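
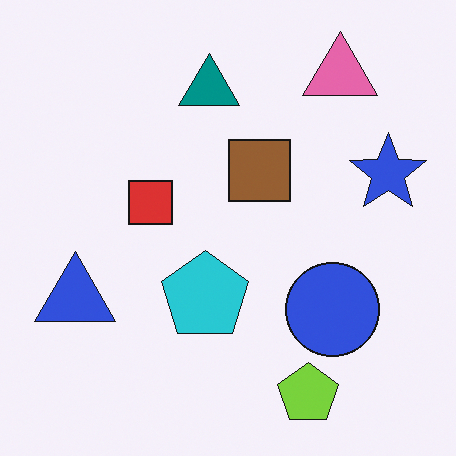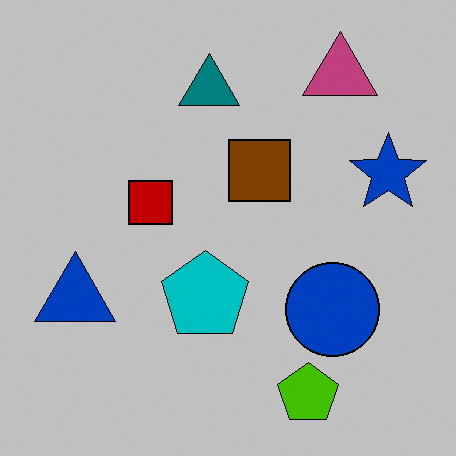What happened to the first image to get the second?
It was heavily posterized to just a handful of flat colors.

Each flat color has snapped to a coarser quantized level — most visibly, the near-white background has dropped to a flat grey.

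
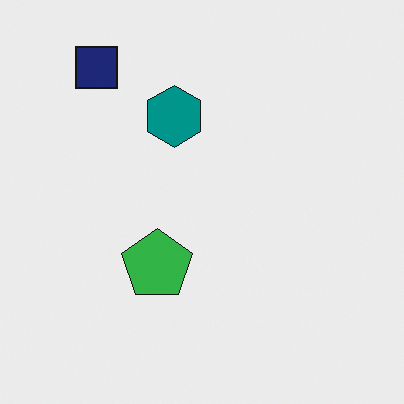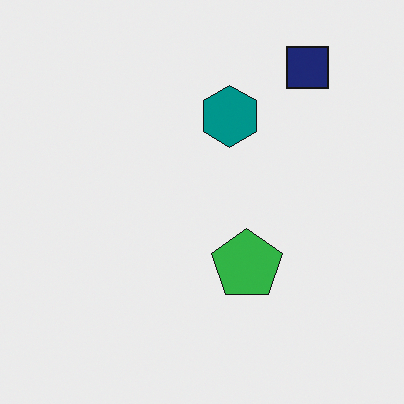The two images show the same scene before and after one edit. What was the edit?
The image was flipped horizontally (left ↔ right).

The navy square is in the top-left of the first image and the top-right of the second — shapes on opposite sides of the vertical midline have swapped in a mirror flip.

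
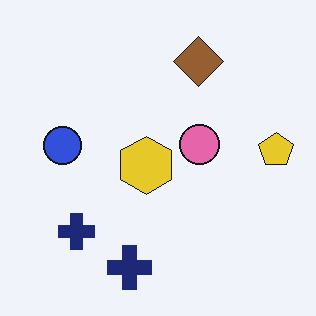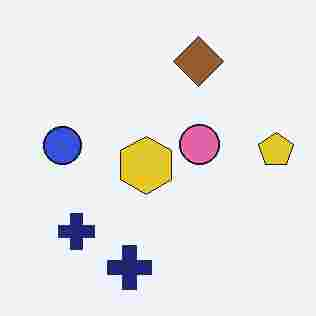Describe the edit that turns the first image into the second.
The second image is the first degraded with heavy JPEG compression.

Blocky 8×8 compression artifacts appear around shape edges and the flat background shows ringing — characteristic JPEG degradation.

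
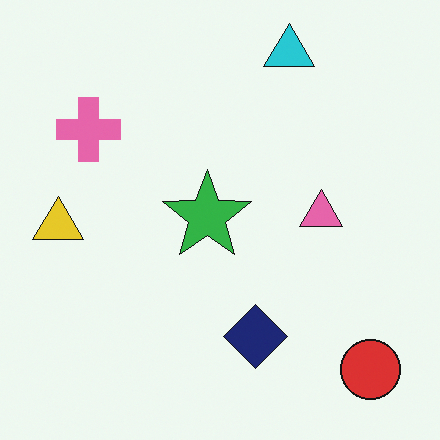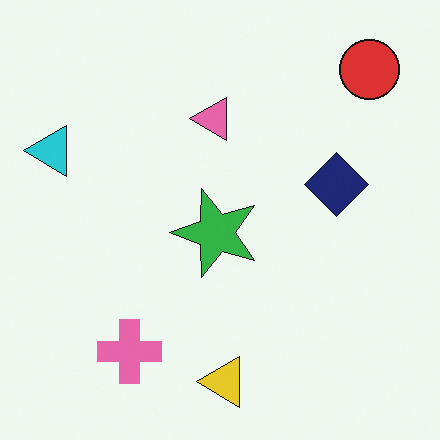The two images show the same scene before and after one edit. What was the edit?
Rotated 90° counter-clockwise.

The red circle sits in the bottom-right of the first image and the top-right of the second — consistent with a whole-image 90° counter-clockwise rotation.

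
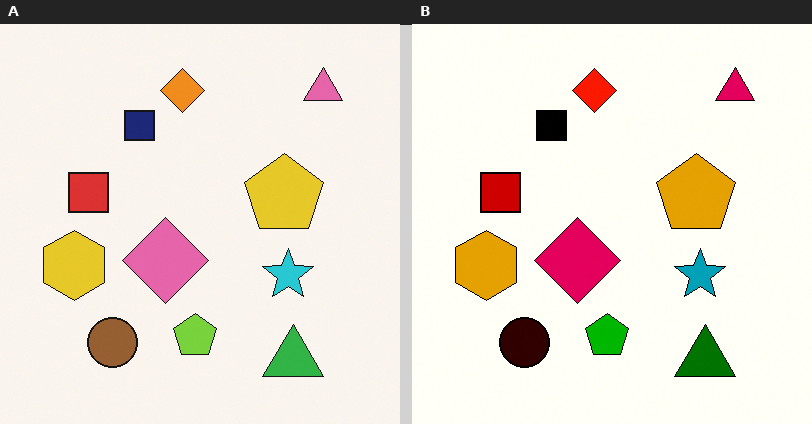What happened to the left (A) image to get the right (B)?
The right (B) image is the left (A) boosted in contrast.

Tones are pushed away from mid-grey across the whole image — a global contrast change.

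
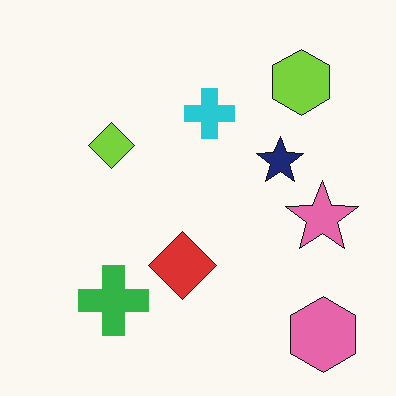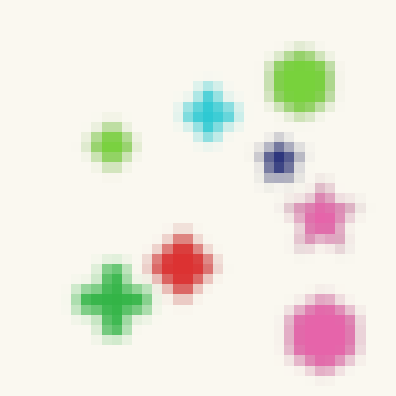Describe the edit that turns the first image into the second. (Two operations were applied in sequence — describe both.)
It was strongly gaussian-blurred, then coarsely pixelated.

Shape edges and outlines are uniformly softened across the whole image. Shapes are reduced to large square blocks; fine edges and outlines are lost — a downscale-then-upscale (mosaic) effect.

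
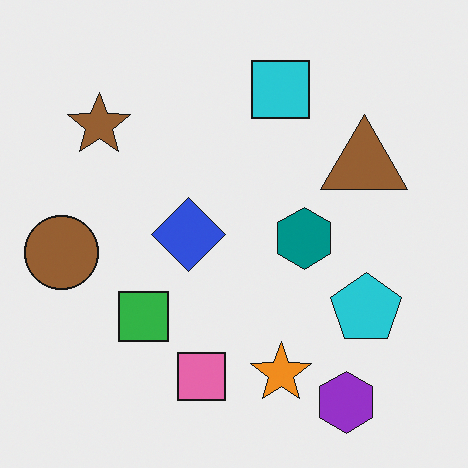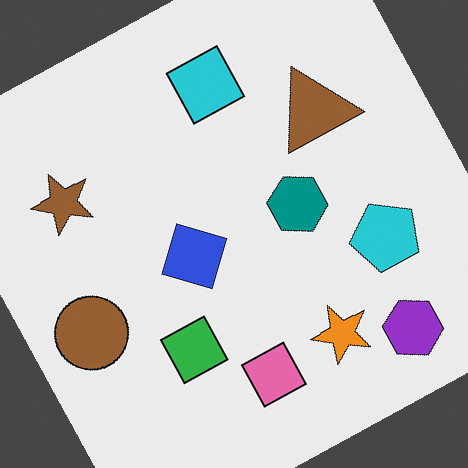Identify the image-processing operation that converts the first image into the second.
Rotated counter-clockwise by a moderate amount.

Every shape is tilted by the same angle and the image corners show triangular fill wedges — a whole-image rotation by a non-right angle.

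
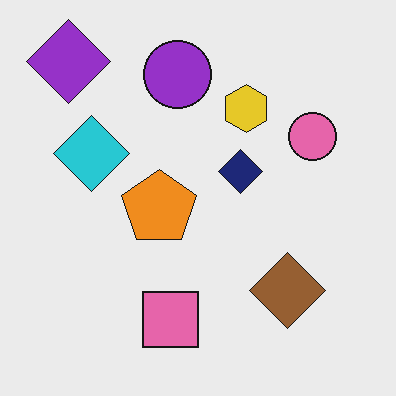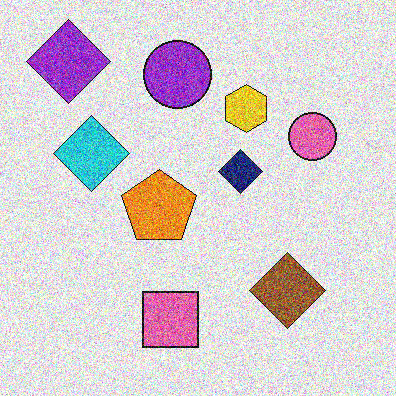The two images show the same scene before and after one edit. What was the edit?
The image was degraded with strong gaussian noise.

Random speckle covers the whole image, including the flat background.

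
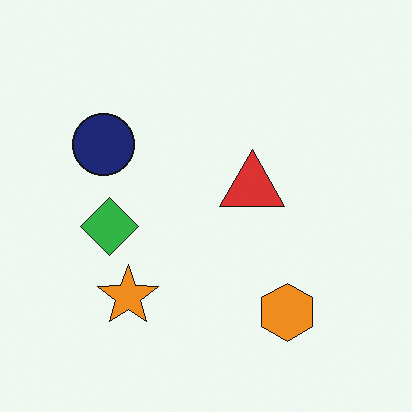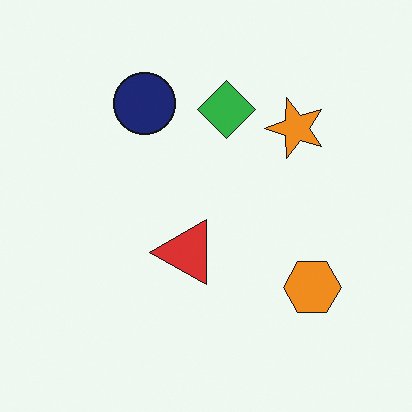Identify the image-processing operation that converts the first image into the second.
The image was transposed (reflected across the top-left ↔ bottom-right diagonal).

Shapes have swapped their row and column positions — what was in the top-right is now in the bottom-left — a diagonal reflection.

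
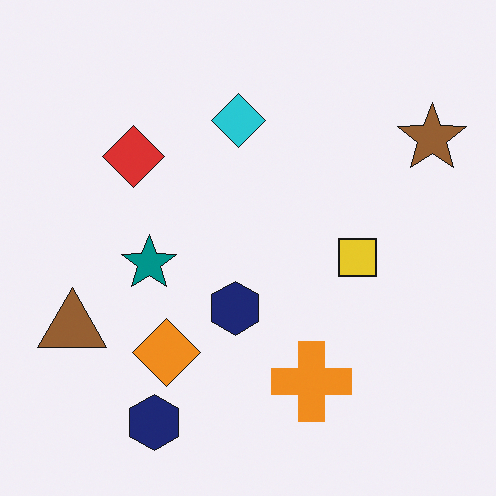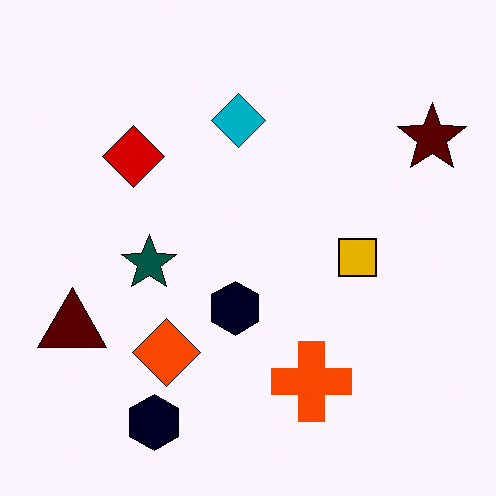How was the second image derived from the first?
Given much higher contrast.

Tones are pushed away from mid-grey across the whole image — a global contrast change.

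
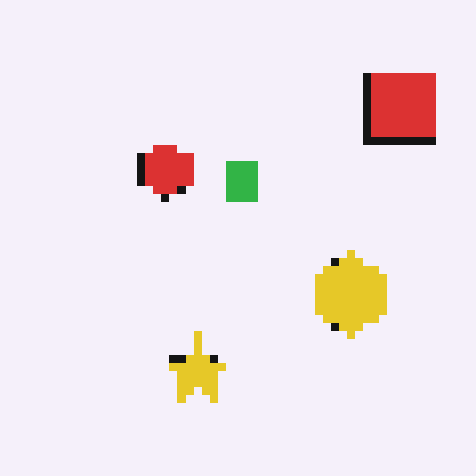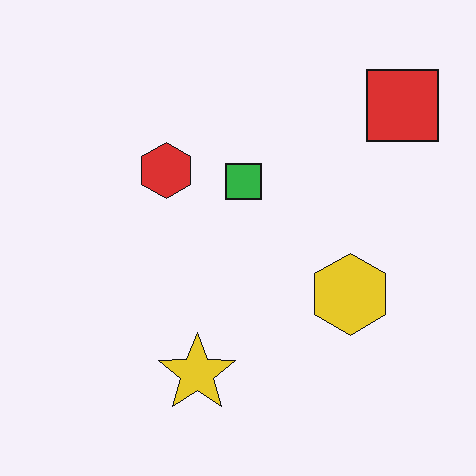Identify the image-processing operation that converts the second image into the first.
This is the original image pixelated into visible square blocks.

Shapes are reduced to large square blocks; fine edges and outlines are lost — a downscale-then-upscale (mosaic) effect.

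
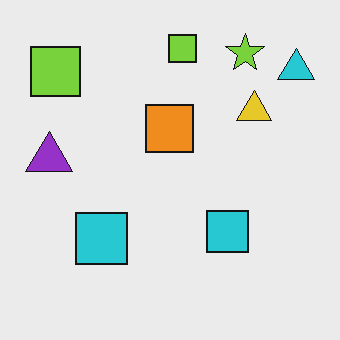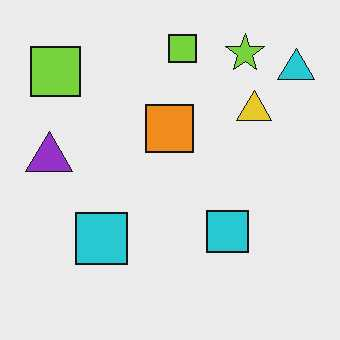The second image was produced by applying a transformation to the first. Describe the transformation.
JPEG-compressed with visible artifacts.

Blocky 8×8 compression artifacts appear around shape edges and the flat background shows ringing — characteristic JPEG degradation.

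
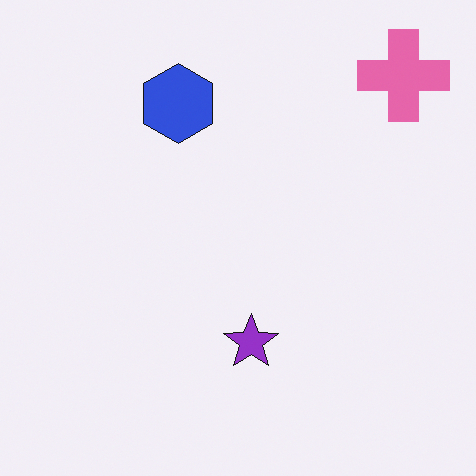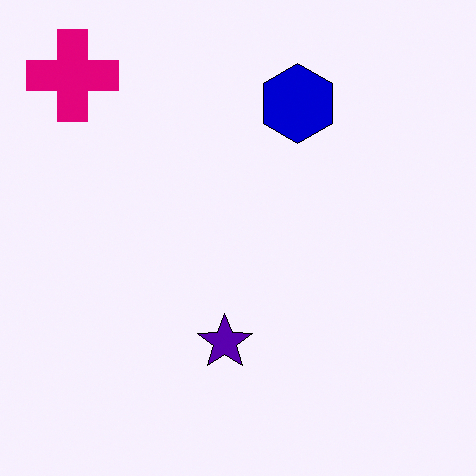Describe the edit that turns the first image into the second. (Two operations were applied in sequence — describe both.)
The second image is the first flipped horizontally (left ↔ right), then boosted in contrast.

The pink cross is in the top-right of the first image and the top-left of the second — shapes on opposite sides of the vertical midline have swapped in a mirror flip. Tones are pushed away from mid-grey across the whole image — a global contrast change.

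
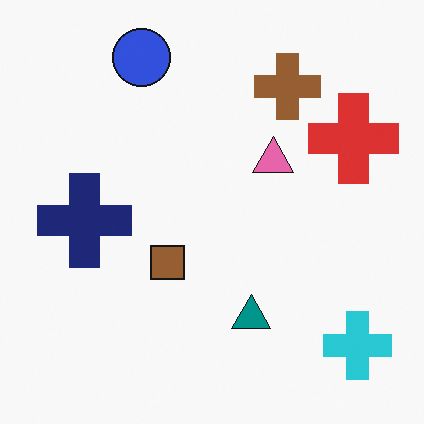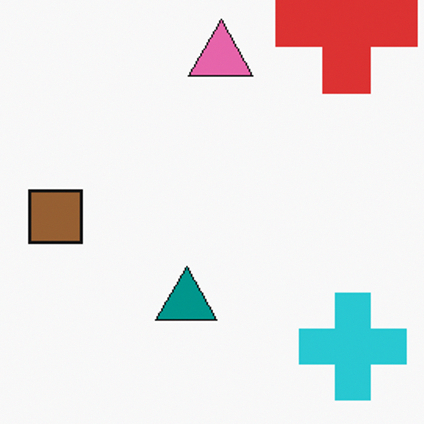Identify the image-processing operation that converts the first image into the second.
Cropped to a modestly smaller region and rescaled.

The visible shapes are larger and the field of view is narrower; shapes near the original edges may be partly or wholly outside the frame — a crop-and-rescale.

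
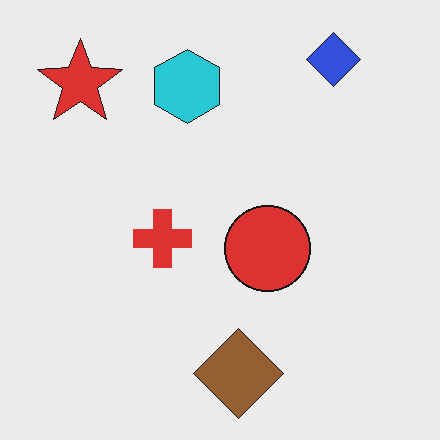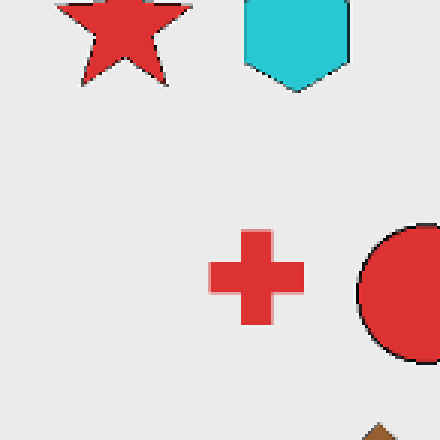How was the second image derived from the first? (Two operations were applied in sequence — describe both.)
The transformation is: cropped slightly and scaled back up, then mildly pixelated.

The visible shapes are larger and the field of view is narrower; shapes near the original edges may be partly or wholly outside the frame — a crop-and-rescale. Shapes are reduced to large square blocks; fine edges and outlines are lost — a downscale-then-upscale (mosaic) effect.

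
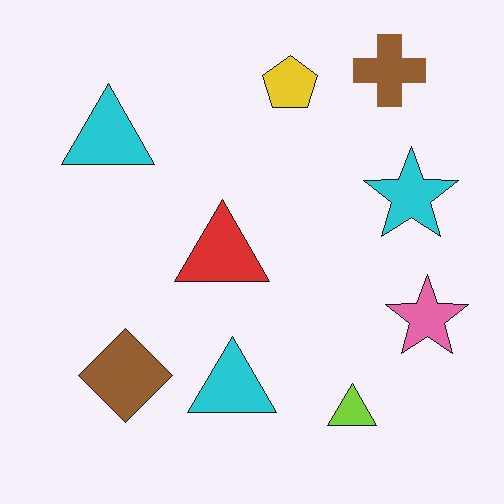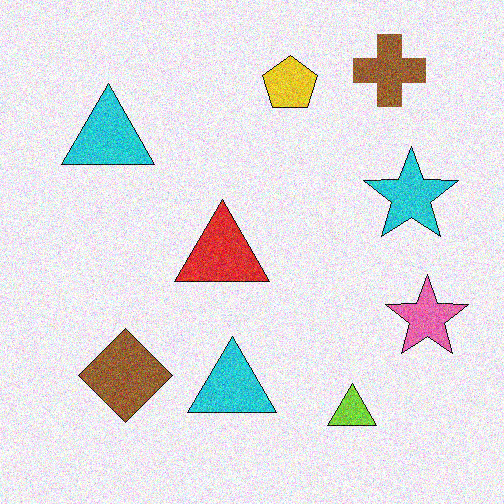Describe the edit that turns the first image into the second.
The transformation is: degraded with visible gaussian noise.

Random speckle covers the whole image, including the flat background.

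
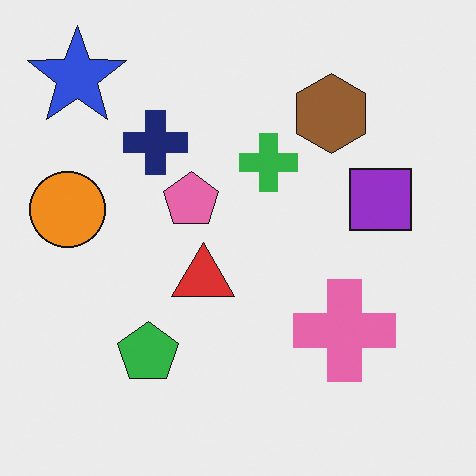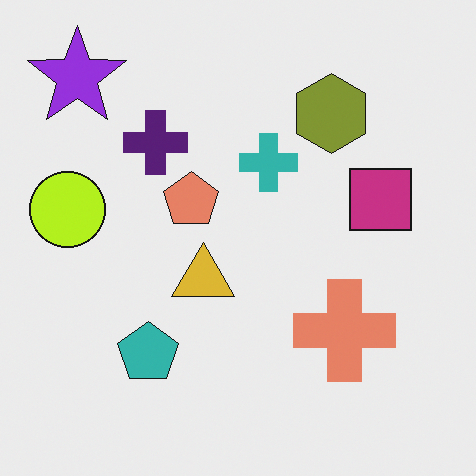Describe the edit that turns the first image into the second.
The image was hue-shifted slightly.

Every shape's color has rotated by the same amount around the hue wheel — a uniform hue shift.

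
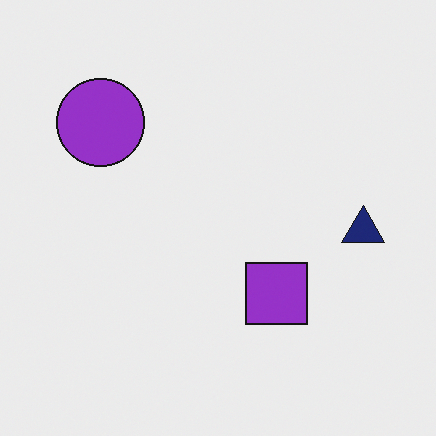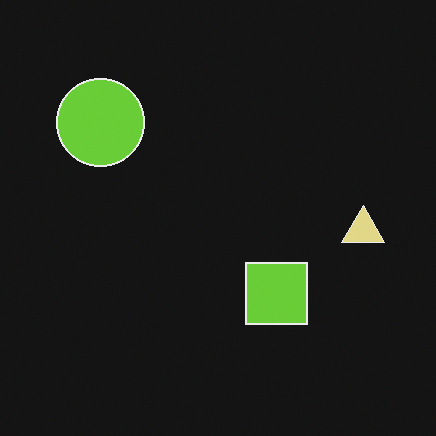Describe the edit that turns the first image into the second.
Color-inverted (negative).

The light background has become dark and every shape's color is its complement — a photographic negative.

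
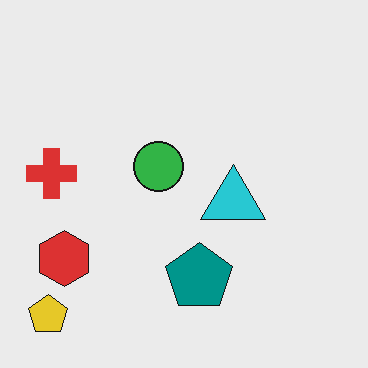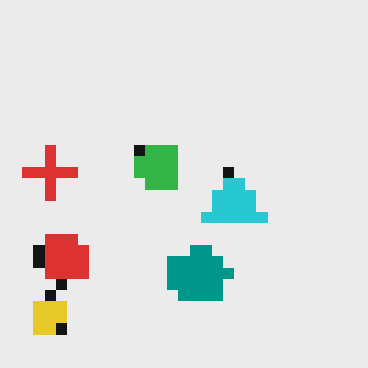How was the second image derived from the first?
The second image is the first coarsely pixelated.

Shapes are reduced to large square blocks; fine edges and outlines are lost — a downscale-then-upscale (mosaic) effect.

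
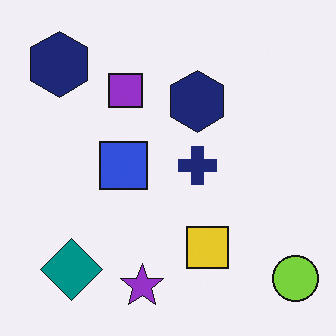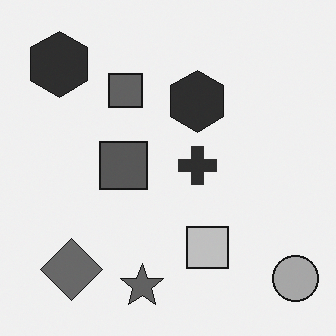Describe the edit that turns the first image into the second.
The image was converted to grayscale.

All color is removed — every shape is now a shade of grey.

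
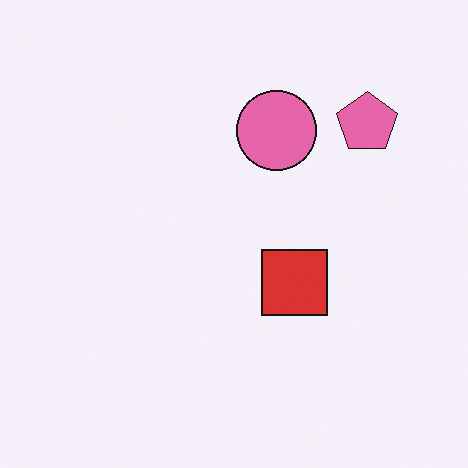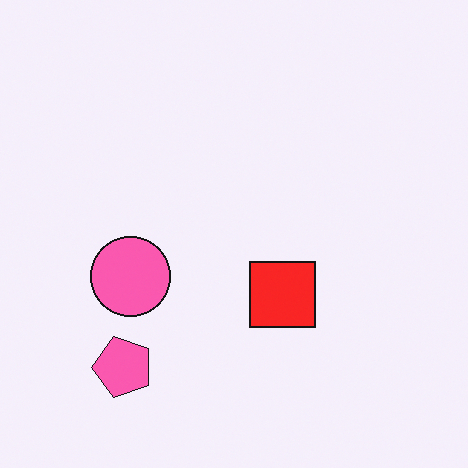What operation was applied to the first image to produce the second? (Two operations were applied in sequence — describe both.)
It was transposed (reflected across the top-left ↔ bottom-right diagonal), then slightly oversaturated.

Shapes have swapped their row and column positions — what was in the top-right is now in the bottom-left — a diagonal reflection. All colors are more vivid — a global saturation change.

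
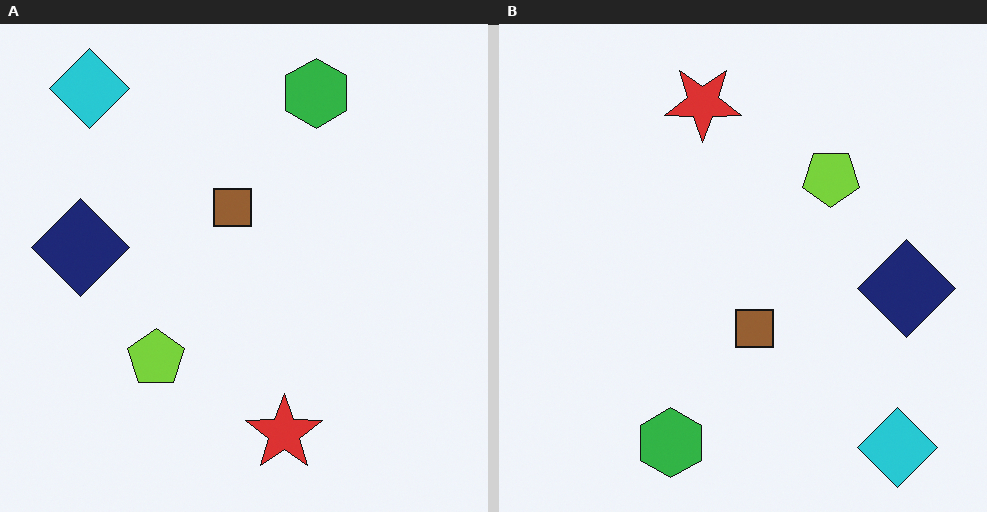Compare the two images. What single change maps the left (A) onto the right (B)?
The transformation is: rotated 180°.

The cyan diamond sits in the top-left of the left (A) image and the bottom-right of the right (B) — consistent with a whole-image 180° rotation.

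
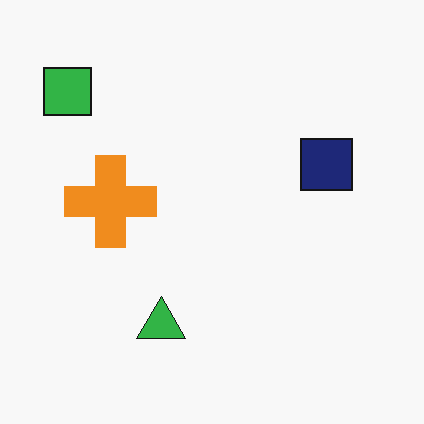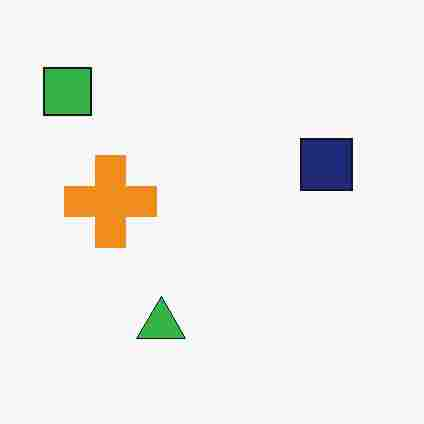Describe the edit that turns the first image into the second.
The second image is the first heavily JPEG-compressed with obvious blocking artifacts.

Blocky 8×8 compression artifacts appear around shape edges and the flat background shows ringing — characteristic JPEG degradation.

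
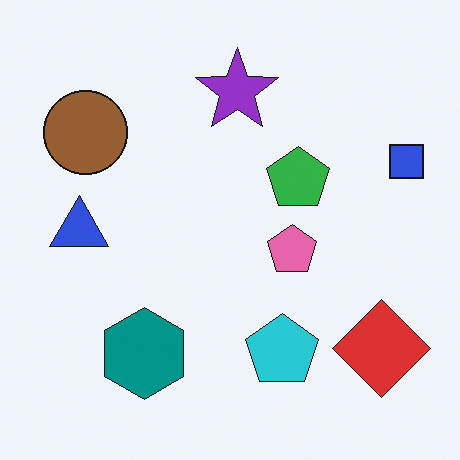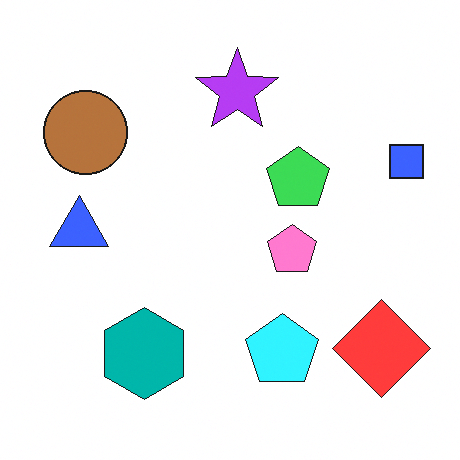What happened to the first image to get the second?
This is the original image brightened a little.

Every pixel — background and shapes alike — is uniformly brightened.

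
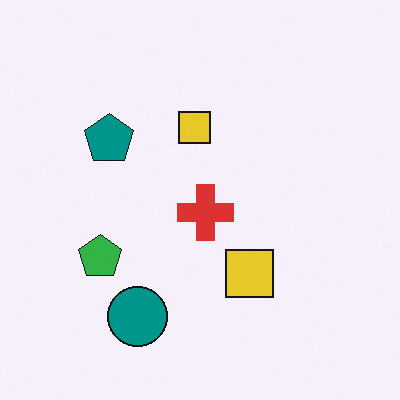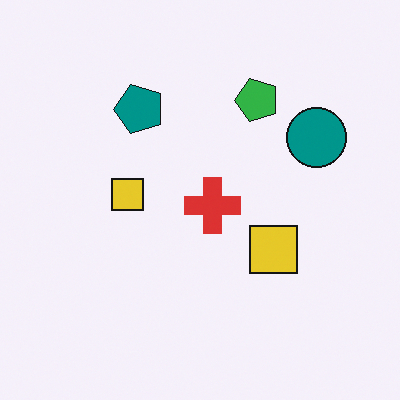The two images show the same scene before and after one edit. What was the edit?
Transposed (reflected across the top-left ↔ bottom-right diagonal).

Shapes have swapped their row and column positions — what was in the top-right is now in the bottom-left — a diagonal reflection.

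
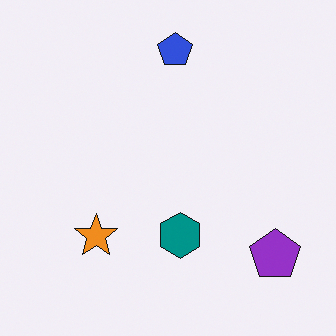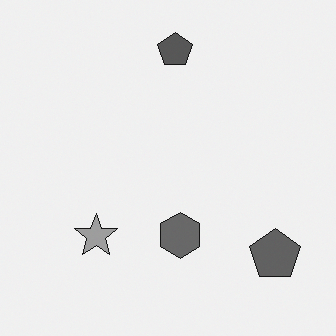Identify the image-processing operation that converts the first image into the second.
The image was converted to grayscale.

All color is removed — every shape is now a shade of grey.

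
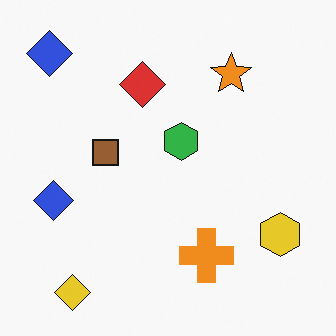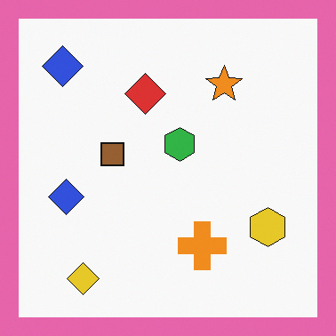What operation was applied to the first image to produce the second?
The transformation is: framed with a pink border.

A solid pink frame runs around the edge of the second image, with the content slightly shrunk inside it.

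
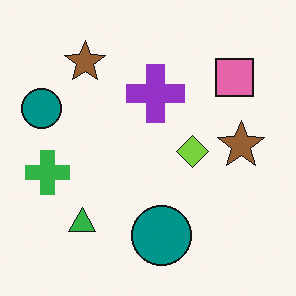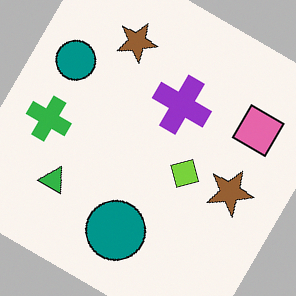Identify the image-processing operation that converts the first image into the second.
Rotated clockwise by a large amount — several tens of degrees.

Every shape is tilted by the same angle and the image corners show triangular fill wedges — a whole-image rotation by a non-right angle.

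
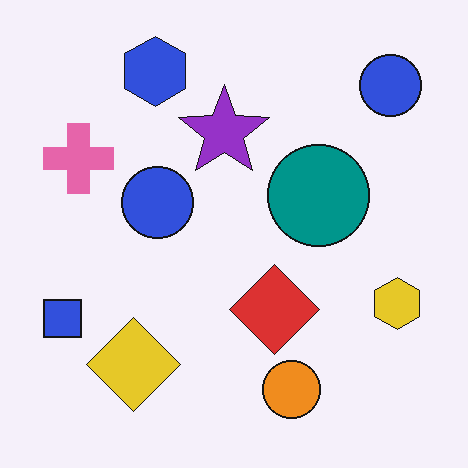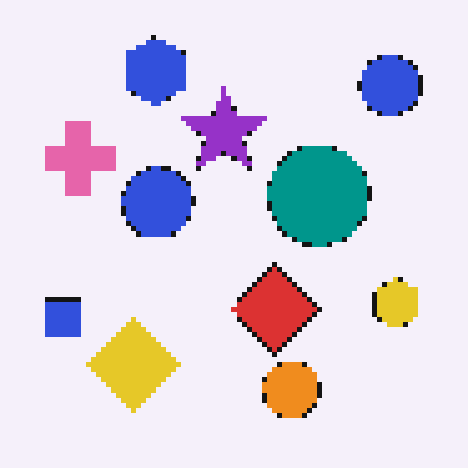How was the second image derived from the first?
The transformation is: lightly pixelated (a mild mosaic effect).

Shapes are reduced to large square blocks; fine edges and outlines are lost — a downscale-then-upscale (mosaic) effect.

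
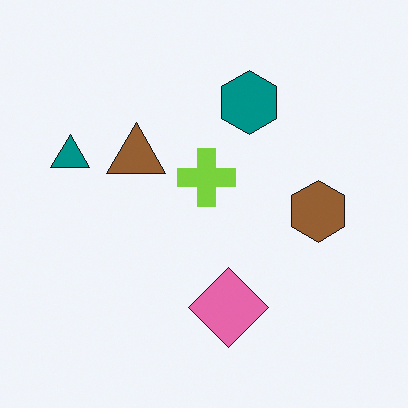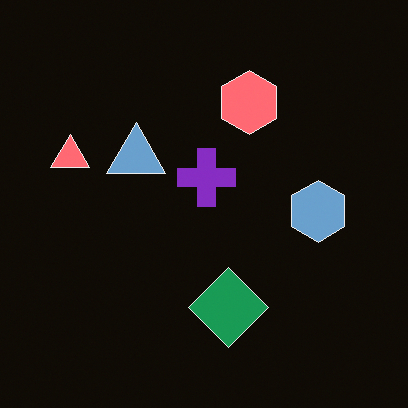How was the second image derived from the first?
The transformation is: color-inverted (negative).

The light background has become dark and every shape's color is its complement — a photographic negative.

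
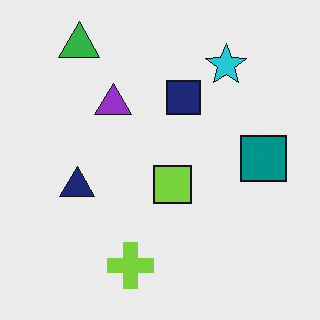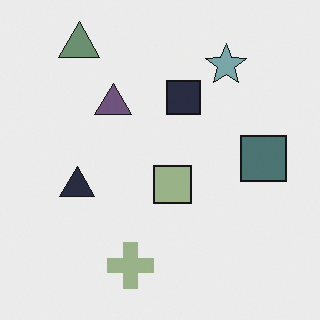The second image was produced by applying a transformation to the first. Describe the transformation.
This is the original image made much more muted (saturation change).

All colors are more muted and greyish — a global saturation change.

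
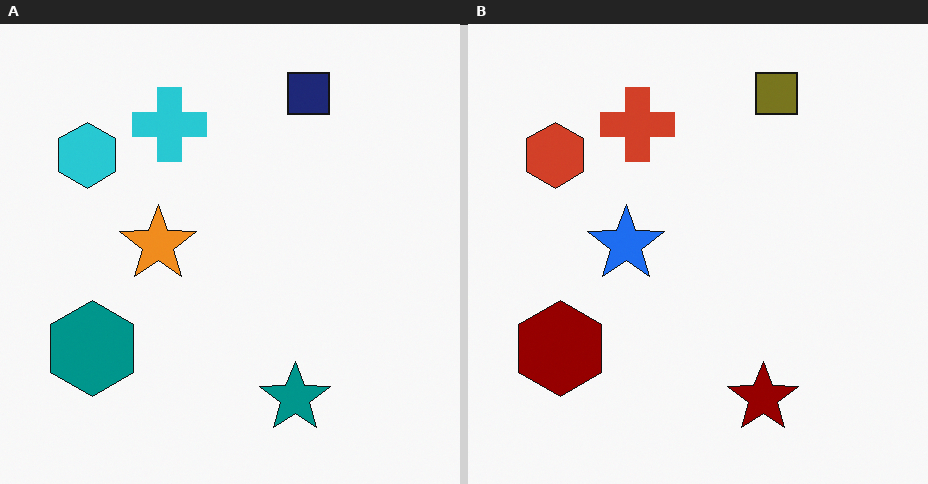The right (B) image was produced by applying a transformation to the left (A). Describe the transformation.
The transformation is: hue-shifted through roughly half the color wheel.

Every shape's color has rotated by the same amount around the hue wheel — a uniform hue shift.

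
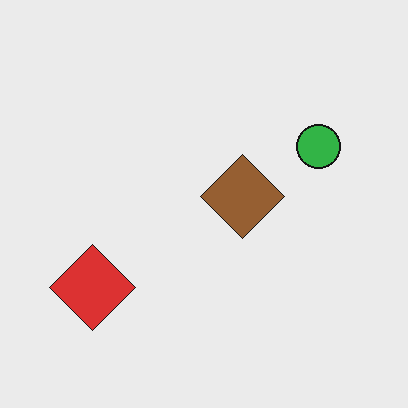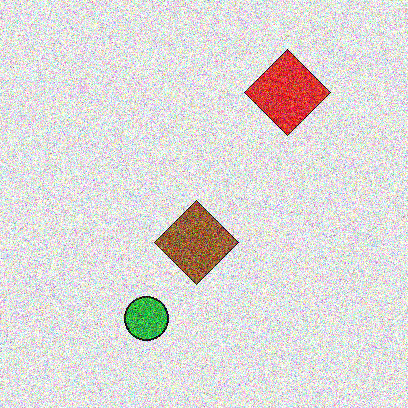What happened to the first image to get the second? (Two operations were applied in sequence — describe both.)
Transposed (reflected across the top-left ↔ bottom-right diagonal), then degraded with strong gaussian noise.

Shapes have swapped their row and column positions — what was in the top-right is now in the bottom-left — a diagonal reflection. Random speckle covers the whole image, including the flat background.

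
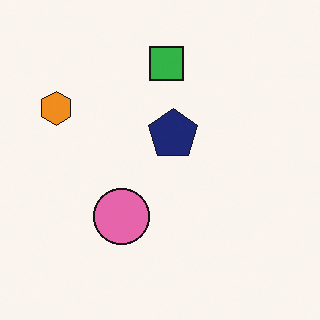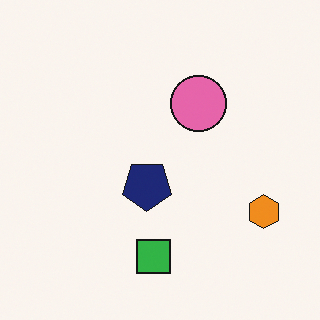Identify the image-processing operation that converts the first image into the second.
The image was rotated 180°.

The orange hexagon sits in the left of the first image and the right of the second — consistent with a whole-image 180° rotation.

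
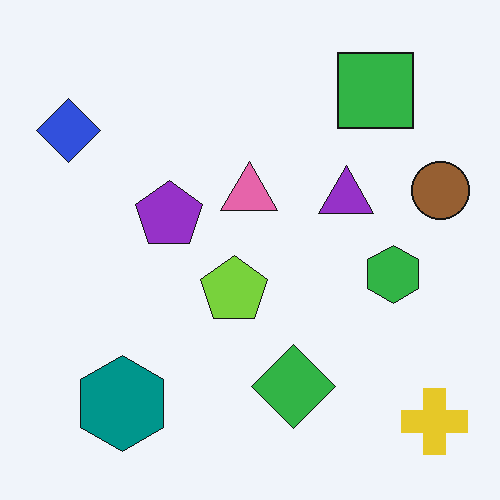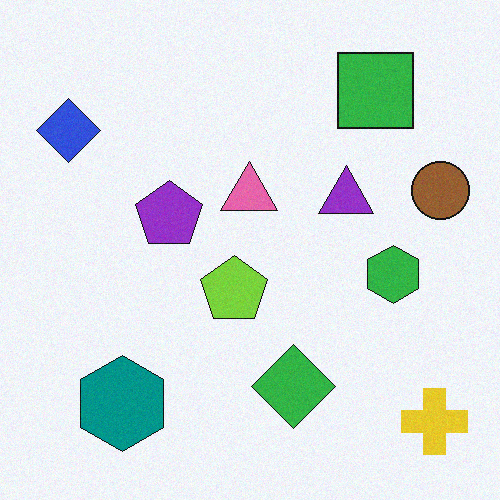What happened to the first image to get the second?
It was degraded with a light layer of grain.

Random speckle covers the whole image, including the flat background.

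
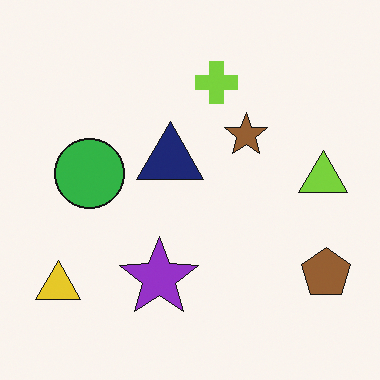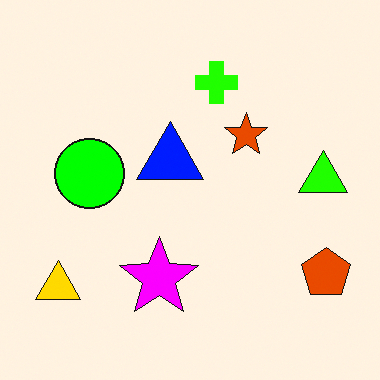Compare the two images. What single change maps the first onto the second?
The transformation is: made much more vivid (saturation change).

All colors are more vivid — a global saturation change.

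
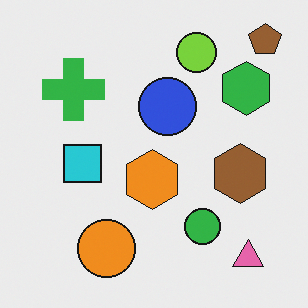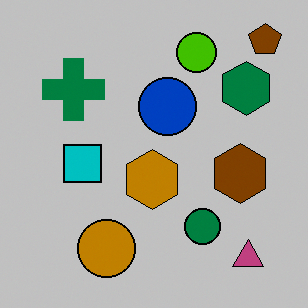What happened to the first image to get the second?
The image was heavily posterized to just a handful of flat colors.

Each flat color has snapped to a coarser quantized level — most visibly, the near-white background has dropped to a flat grey.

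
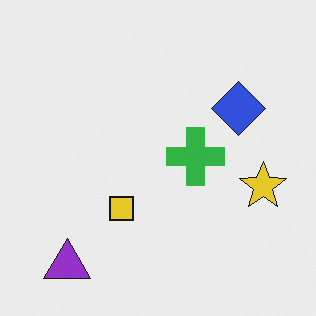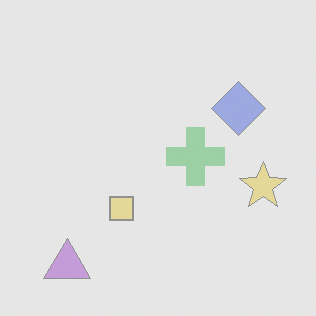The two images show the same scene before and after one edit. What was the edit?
The image was washed out (contrast reduced).

Tones are pushed toward mid-grey across the whole image — a global contrast change.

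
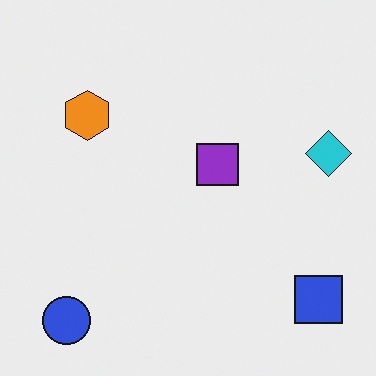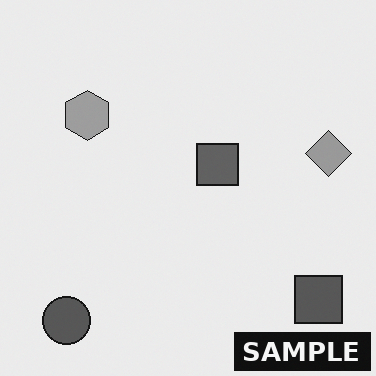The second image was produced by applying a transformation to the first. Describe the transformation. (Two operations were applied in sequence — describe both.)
Converted to grayscale, then watermarked with the text "SAMPLE" in the lower-right corner.

All color is removed — every shape is now a shade of grey. A dark label reading "SAMPLE" appears in the lower-right corner.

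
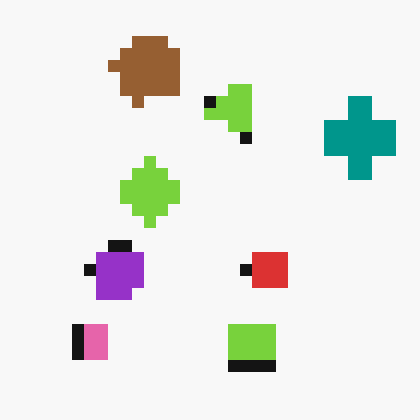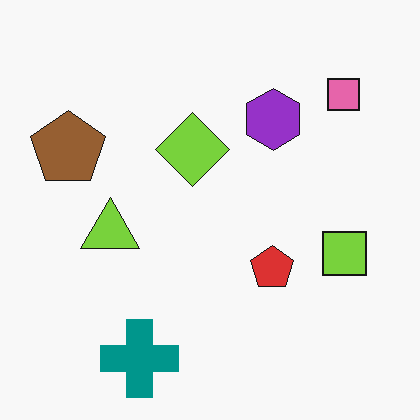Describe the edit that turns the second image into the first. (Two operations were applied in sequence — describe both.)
Transposed (reflected across the top-left ↔ bottom-right diagonal), then heavily pixelated into large blocks.

Shapes have swapped their row and column positions — what was in the top-right is now in the bottom-left — a diagonal reflection. Shapes are reduced to large square blocks; fine edges and outlines are lost — a downscale-then-upscale (mosaic) effect.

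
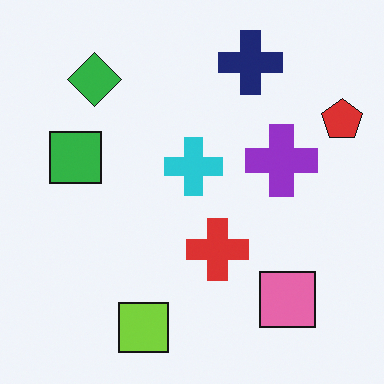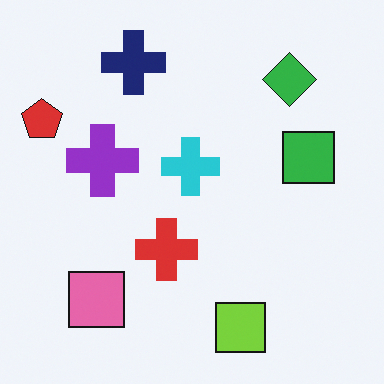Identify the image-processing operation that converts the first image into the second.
The second image is the first flipped horizontally (left ↔ right).

The red pentagon is in the top-right of the first image and the top-left of the second — shapes on opposite sides of the vertical midline have swapped in a mirror flip.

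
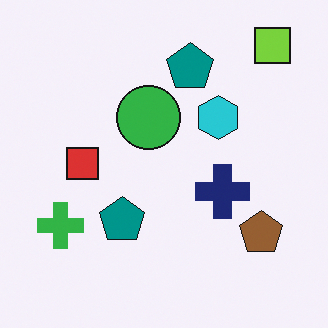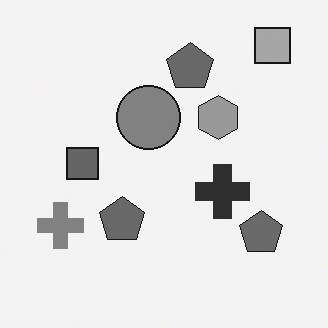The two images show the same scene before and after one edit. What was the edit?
The image was converted to grayscale.

All color is removed — every shape is now a shade of grey.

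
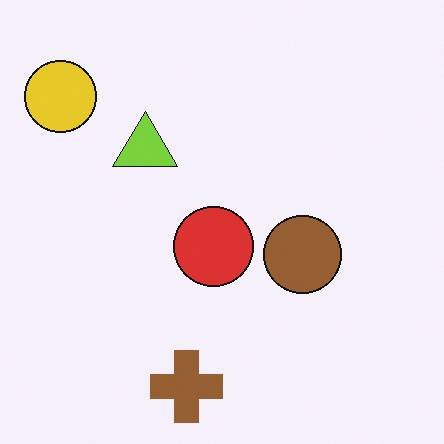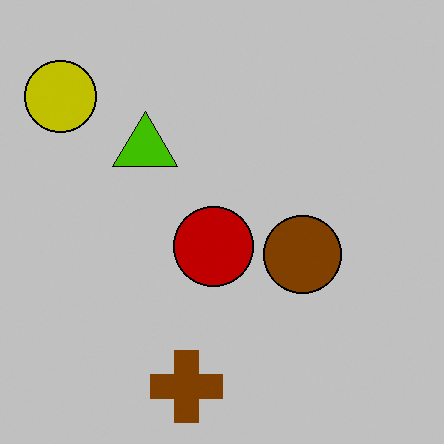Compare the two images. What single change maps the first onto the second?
Heavily posterized to just a handful of flat colors.

Each flat color has snapped to a coarser quantized level — most visibly, the near-white background has dropped to a flat grey.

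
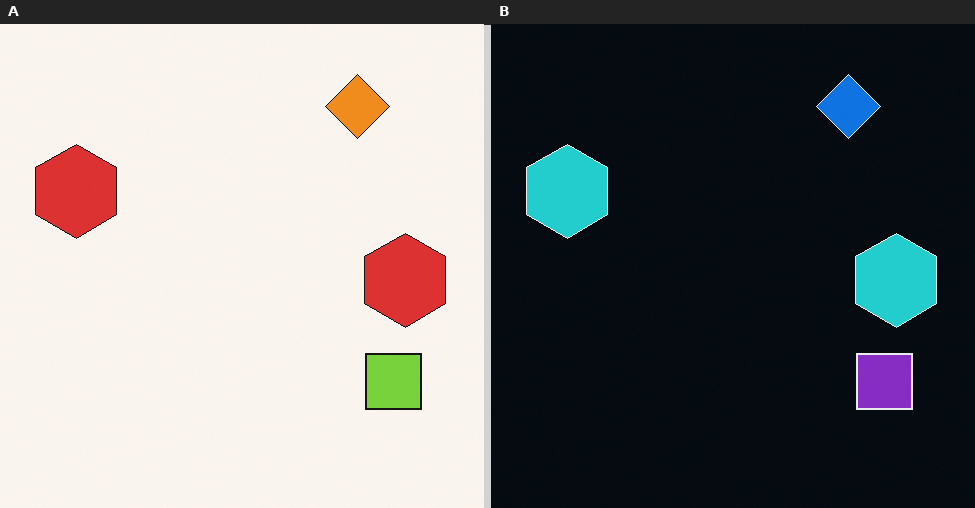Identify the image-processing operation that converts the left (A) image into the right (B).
The right (B) image is the left (A) color-inverted (negative).

The light background has become dark and every shape's color is its complement — a photographic negative.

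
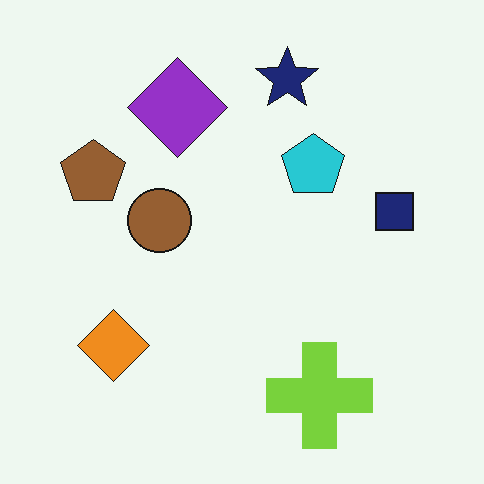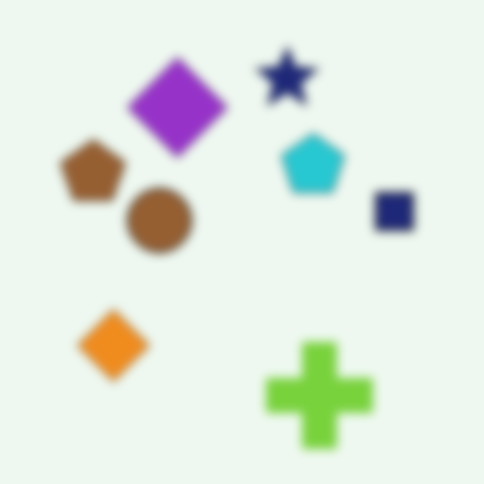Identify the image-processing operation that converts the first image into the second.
It was heavily blurred.

Shape edges and outlines are uniformly softened across the whole image.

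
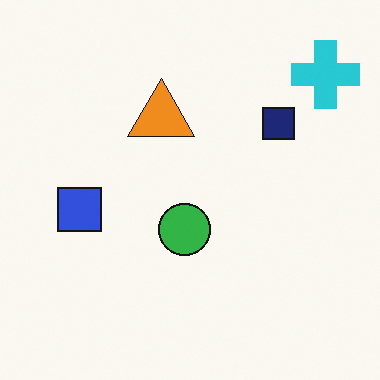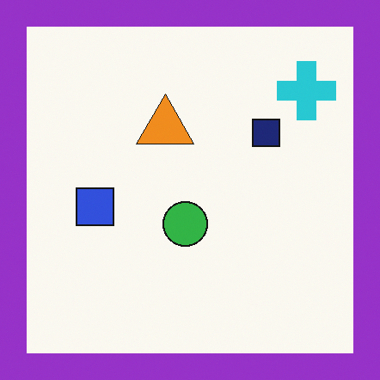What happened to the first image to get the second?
The second image is the first framed with a purple border.

A solid purple frame runs around the edge of the second image, with the content slightly shrunk inside it.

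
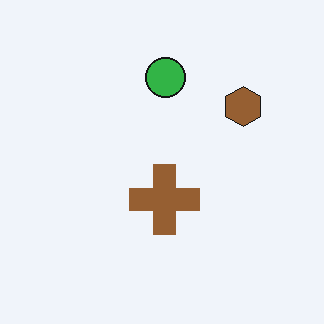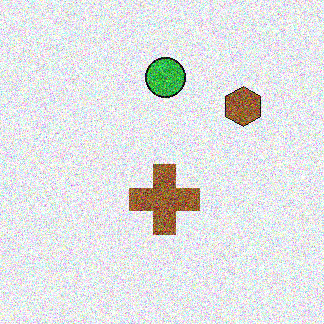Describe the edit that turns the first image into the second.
The image was degraded with strong gaussian noise.

Random speckle covers the whole image, including the flat background.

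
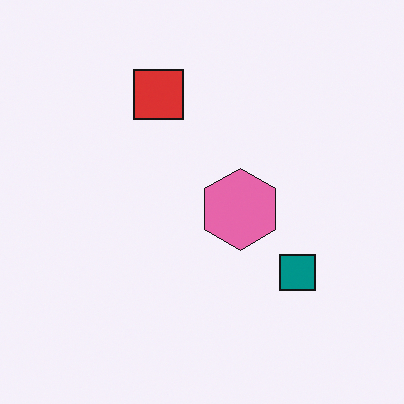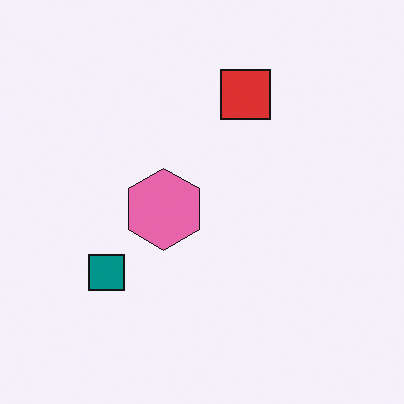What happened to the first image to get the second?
This is the original image flipped horizontally (left ↔ right).

The teal square is in the bottom-right of the first image and the bottom-left of the second — shapes on opposite sides of the vertical midline have swapped in a mirror flip.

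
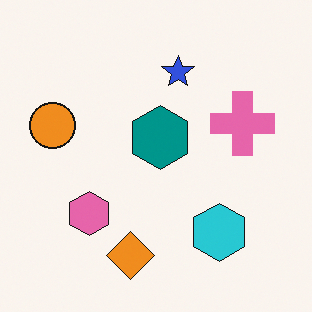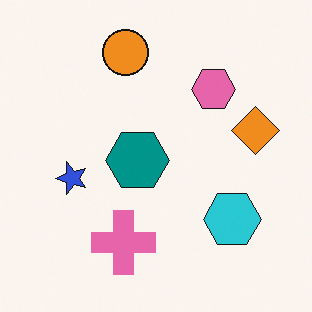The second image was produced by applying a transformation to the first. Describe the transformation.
The transformation is: transposed (reflected across the top-left ↔ bottom-right diagonal).

Shapes have swapped their row and column positions — what was in the top-right is now in the bottom-left — a diagonal reflection.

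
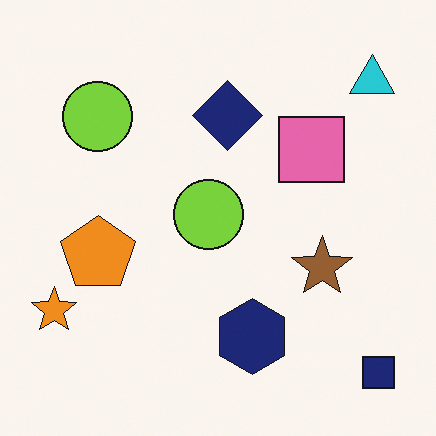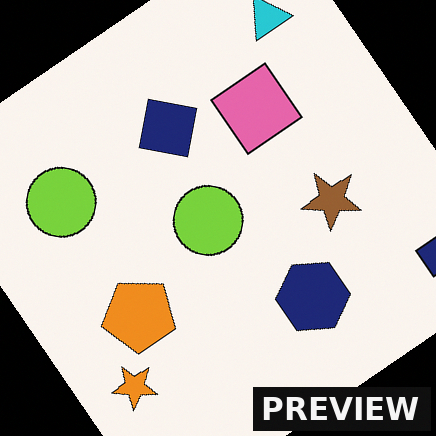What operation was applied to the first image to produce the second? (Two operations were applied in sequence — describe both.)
The transformation is: rotated counter-clockwise by a large amount — several tens of degrees, then watermarked with the text "PREVIEW" in the lower-right corner.

Every shape is tilted by the same angle and the image corners show triangular fill wedges — a whole-image rotation by a non-right angle. A dark label reading "PREVIEW" appears in the lower-right corner.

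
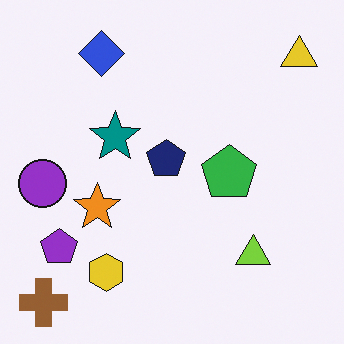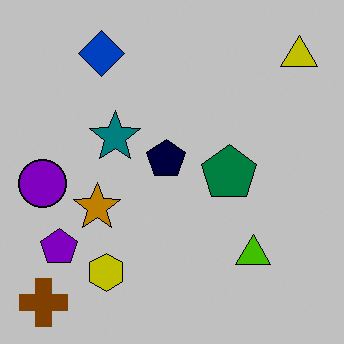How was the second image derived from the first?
It was heavily posterized to just a handful of flat colors.

Each flat color has snapped to a coarser quantized level — most visibly, the near-white background has dropped to a flat grey.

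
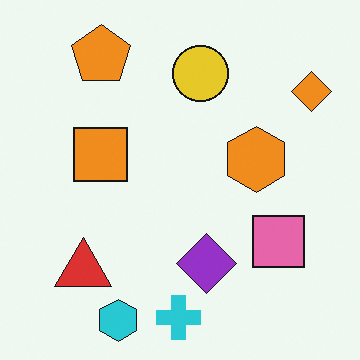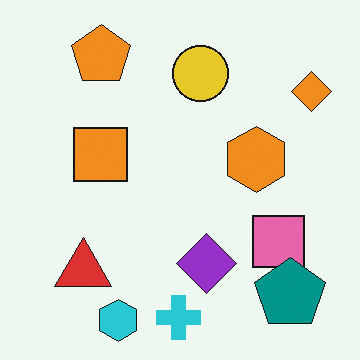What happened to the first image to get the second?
Overlaid with an additional teal pentagon.

A teal pentagon appears in the second image that is absent from the first.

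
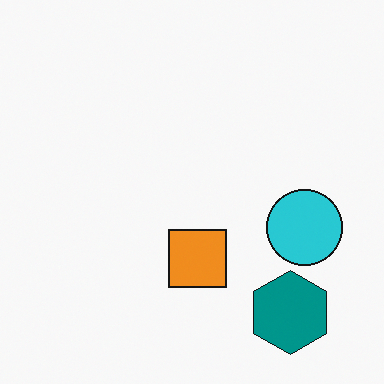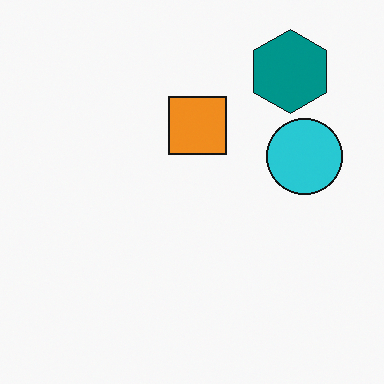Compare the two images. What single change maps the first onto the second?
Flipped vertically (top ↔ bottom).

The teal hexagon is in the bottom-right of the first image and the top-right of the second — shapes on opposite sides of the horizontal midline have swapped in a mirror flip.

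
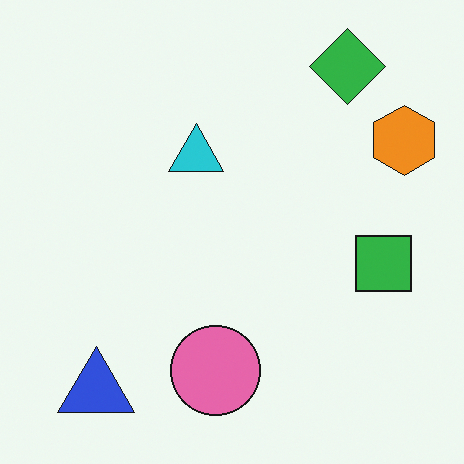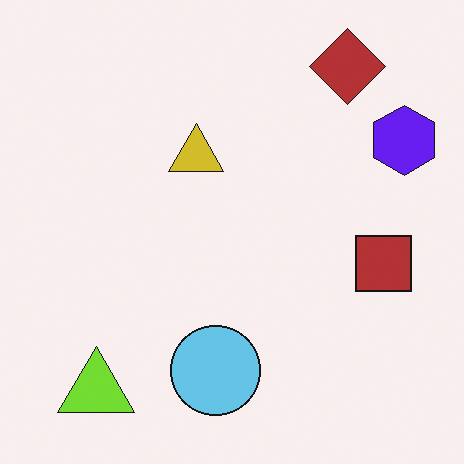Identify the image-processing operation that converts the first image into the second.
It was hue-shifted through roughly half the color wheel.

Every shape's color has rotated by the same amount around the hue wheel — a uniform hue shift.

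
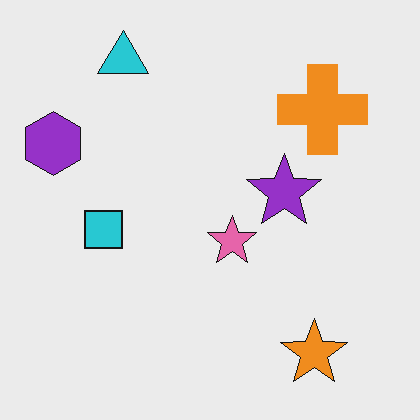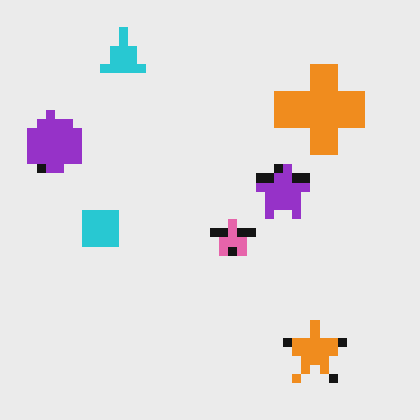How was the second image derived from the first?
Heavily pixelated into large blocks.

Shapes are reduced to large square blocks; fine edges and outlines are lost — a downscale-then-upscale (mosaic) effect.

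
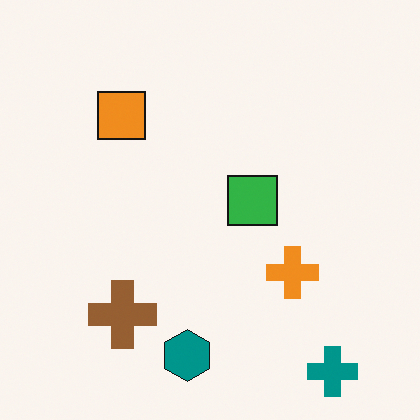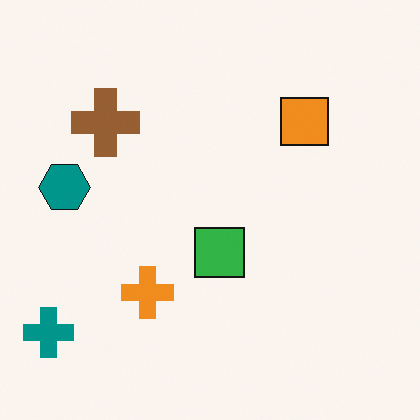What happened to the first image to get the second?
The transformation is: rotated 90° clockwise.

The teal cross sits in the bottom-right of the first image and the bottom-left of the second — consistent with a whole-image 90° clockwise rotation.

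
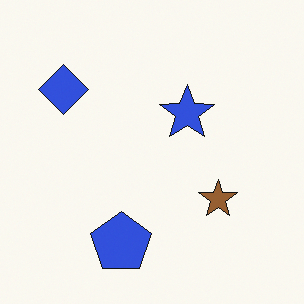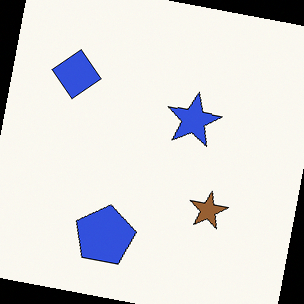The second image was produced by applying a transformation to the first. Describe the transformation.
The image was rotated clockwise by a slight angle.

Every shape is tilted by the same angle and the image corners show triangular fill wedges — a whole-image rotation by a non-right angle.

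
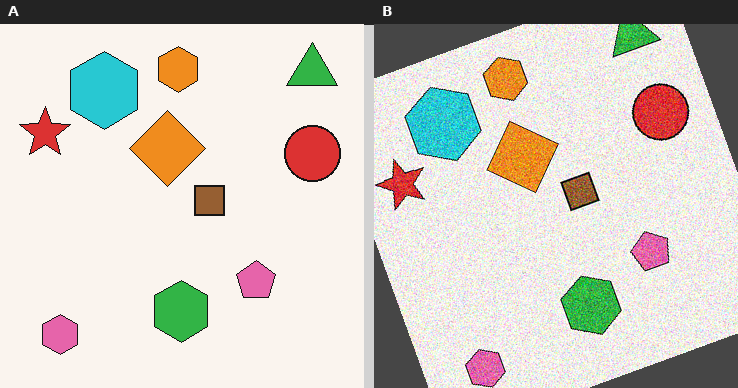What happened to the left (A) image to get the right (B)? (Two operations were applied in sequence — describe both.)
This is the original image degraded with heavy additive noise, then rotated counter-clockwise by a moderate amount.

Random speckle covers the whole image, including the flat background. Every shape is tilted by the same angle and the image corners show triangular fill wedges — a whole-image rotation by a non-right angle.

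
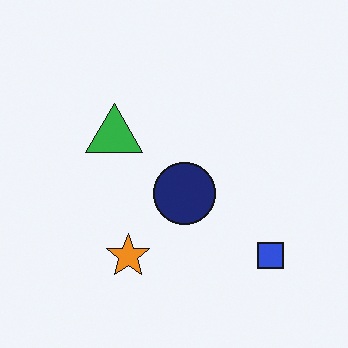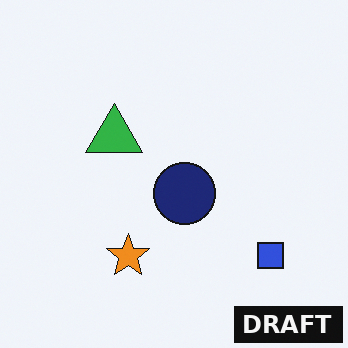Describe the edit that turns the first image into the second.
The image was watermarked with the text "DRAFT" in the lower-right corner.

A dark label reading "DRAFT" appears in the lower-right corner.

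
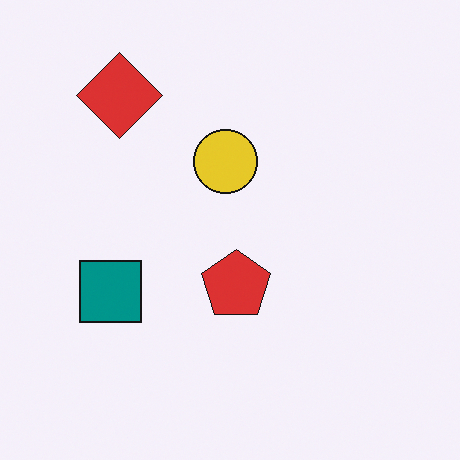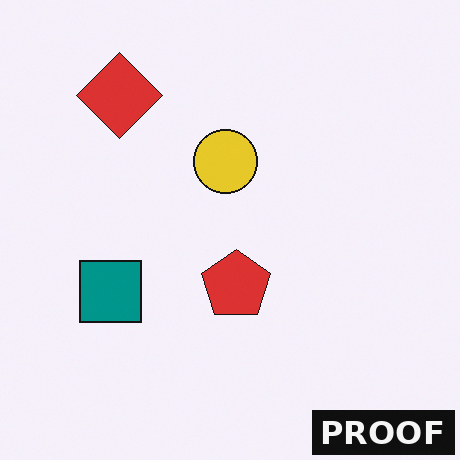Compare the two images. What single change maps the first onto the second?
Watermarked with the text "PROOF" in the lower-right corner.

A dark label reading "PROOF" appears in the lower-right corner.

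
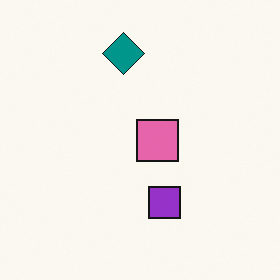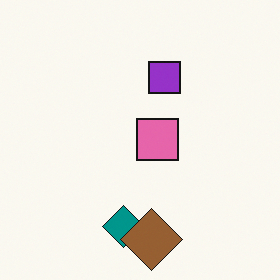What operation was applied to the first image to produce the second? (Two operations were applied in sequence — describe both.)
The transformation is: flipped vertically (top ↔ bottom), then overlaid with an additional brown diamond.

The teal diamond is in the top of the first image and the bottom of the second — shapes on opposite sides of the horizontal midline have swapped in a mirror flip. A brown diamond appears in the second image that is absent from the first.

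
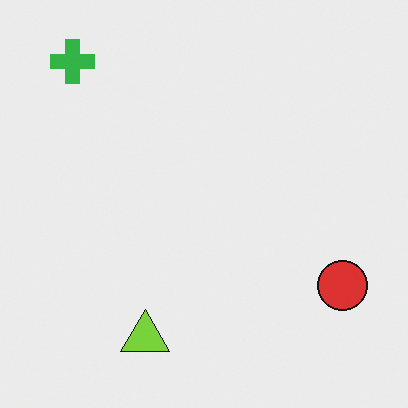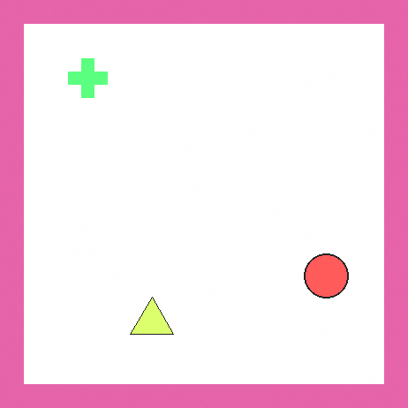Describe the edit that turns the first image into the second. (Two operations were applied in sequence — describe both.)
This is the original image brightened a lot, then framed with a pink border.

Every pixel — background and shapes alike — is uniformly brightened. A solid pink frame runs around the edge of the second image, with the content slightly shrunk inside it.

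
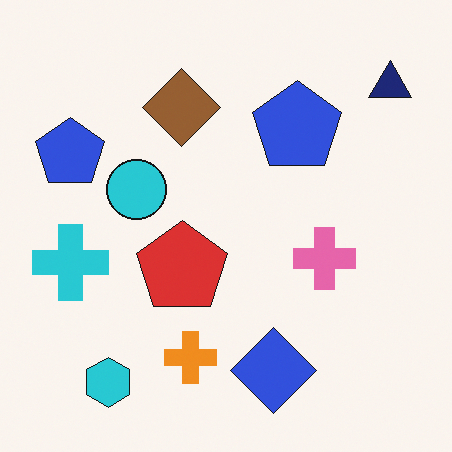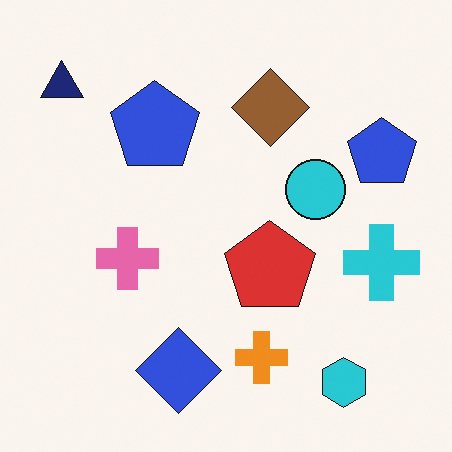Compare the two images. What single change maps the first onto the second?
The image was flipped horizontally (left ↔ right).

The navy triangle is in the top-right of the first image and the top-left of the second — shapes on opposite sides of the vertical midline have swapped in a mirror flip.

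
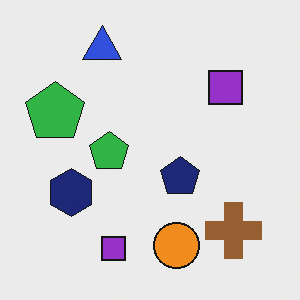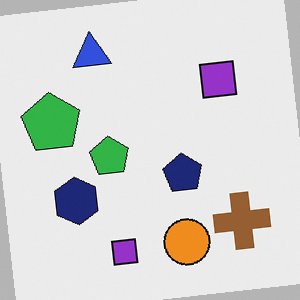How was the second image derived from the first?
It was rotated counter-clockwise by a small amount.

Every shape is tilted by the same angle and the image corners show triangular fill wedges — a whole-image rotation by a non-right angle.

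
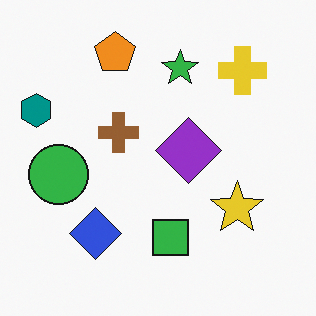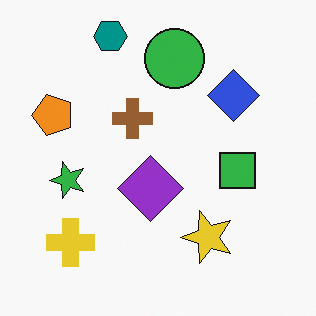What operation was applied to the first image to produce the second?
The second image is the first transposed (reflected across the top-left ↔ bottom-right diagonal).

Shapes have swapped their row and column positions — what was in the top-right is now in the bottom-left — a diagonal reflection.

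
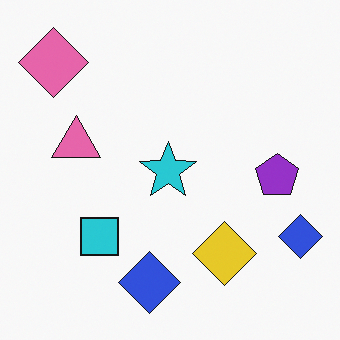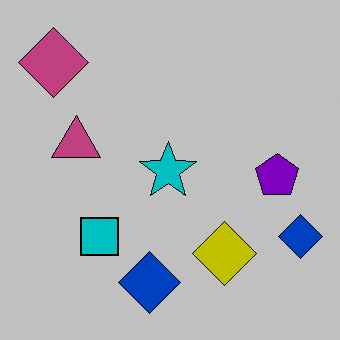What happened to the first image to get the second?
The transformation is: aggressively posterized.

Each flat color has snapped to a coarser quantized level — most visibly, the near-white background has dropped to a flat grey.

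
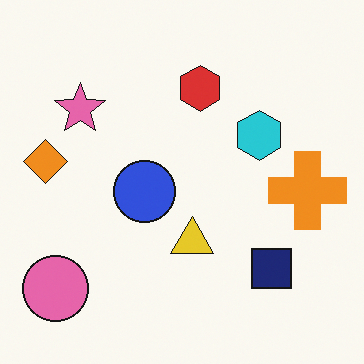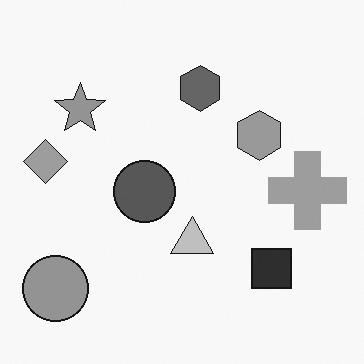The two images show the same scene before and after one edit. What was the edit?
The image was converted to grayscale.

All color is removed — every shape is now a shade of grey.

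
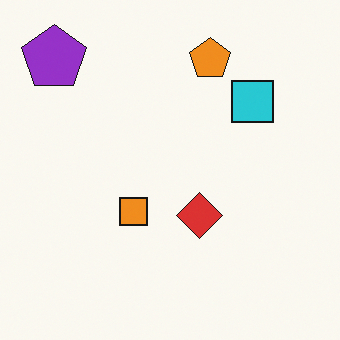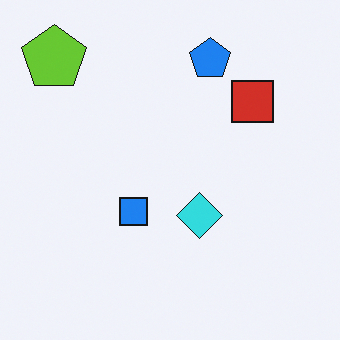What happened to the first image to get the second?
This is the original image hue-shifted through roughly half the color wheel.

Every shape's color has rotated by the same amount around the hue wheel — a uniform hue shift.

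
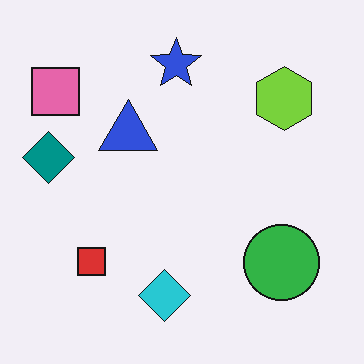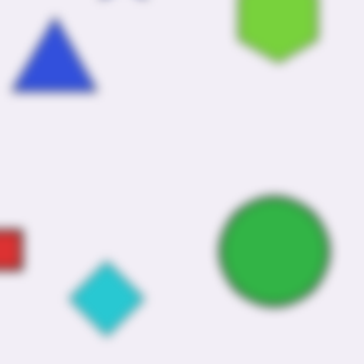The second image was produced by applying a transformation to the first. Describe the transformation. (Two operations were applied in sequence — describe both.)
The image was moderately blurred, then cropped slightly and scaled back up.

Shape edges and outlines are uniformly softened across the whole image. The visible shapes are larger and the field of view is narrower; shapes near the original edges may be partly or wholly outside the frame — a crop-and-rescale.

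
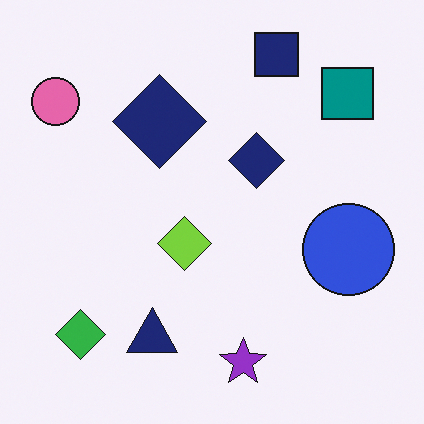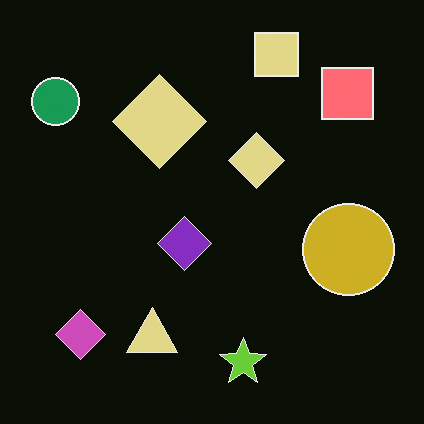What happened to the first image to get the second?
The transformation is: color-inverted (negative).

The light background has become dark and every shape's color is its complement — a photographic negative.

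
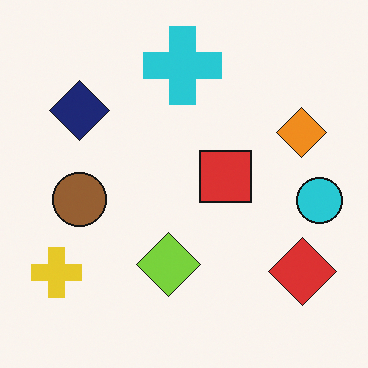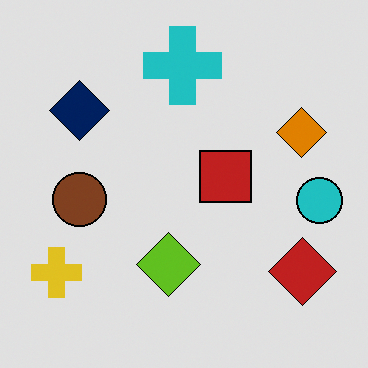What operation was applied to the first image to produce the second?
This is the original image moderately posterized.

Each flat color has snapped to a coarser quantized level — most visibly, the near-white background has dropped to a flat grey.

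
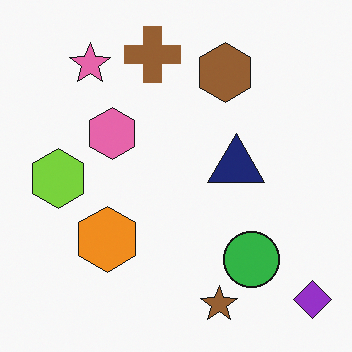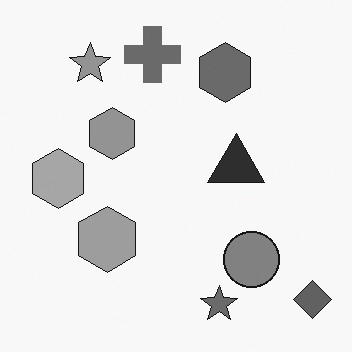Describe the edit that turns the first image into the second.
The transformation is: converted to grayscale.

All color is removed — every shape is now a shade of grey.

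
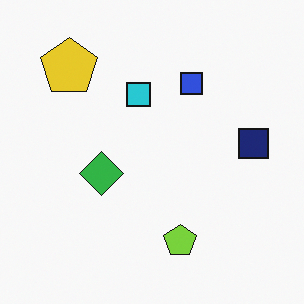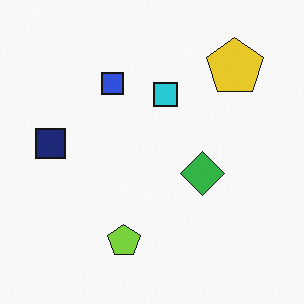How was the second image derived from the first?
This is the original image flipped horizontally (left ↔ right).

The navy square is in the right of the first image and the left of the second — shapes on opposite sides of the vertical midline have swapped in a mirror flip.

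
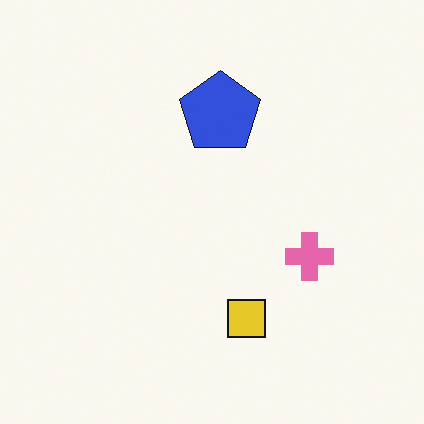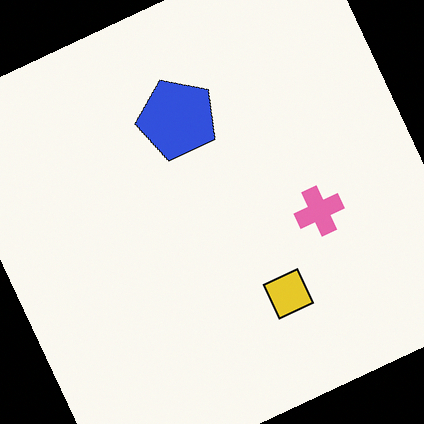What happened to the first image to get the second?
It was rotated counter-clockwise by a moderate amount.

Every shape is tilted by the same angle and the image corners show triangular fill wedges — a whole-image rotation by a non-right angle.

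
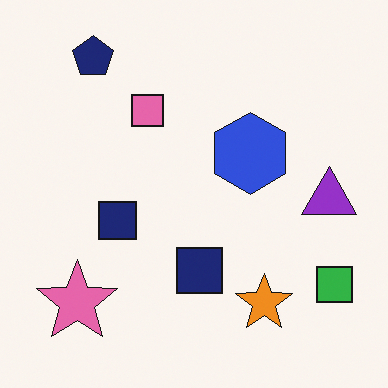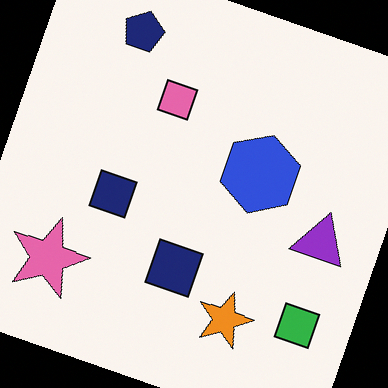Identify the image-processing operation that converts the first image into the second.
The second image is the first rotated clockwise by a clearly visible amount.

Every shape is tilted by the same angle and the image corners show triangular fill wedges — a whole-image rotation by a non-right angle.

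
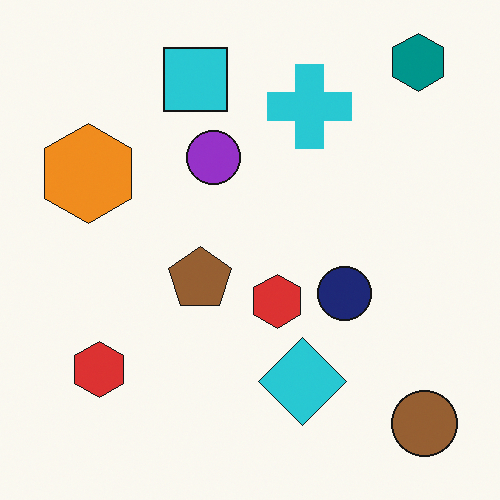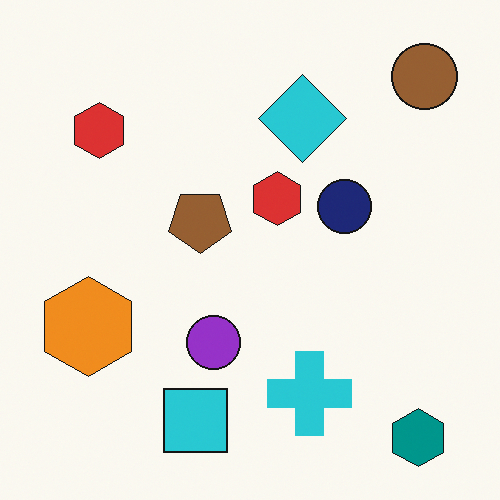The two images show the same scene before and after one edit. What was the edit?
The transformation is: flipped vertically (top ↔ bottom).

The teal hexagon is in the top-right of the first image and the bottom-right of the second — shapes on opposite sides of the horizontal midline have swapped in a mirror flip.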